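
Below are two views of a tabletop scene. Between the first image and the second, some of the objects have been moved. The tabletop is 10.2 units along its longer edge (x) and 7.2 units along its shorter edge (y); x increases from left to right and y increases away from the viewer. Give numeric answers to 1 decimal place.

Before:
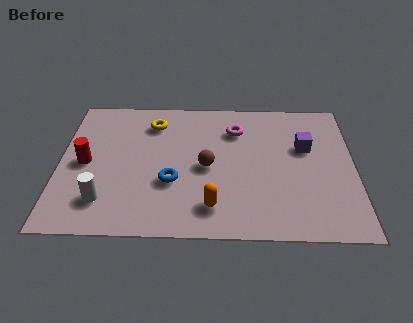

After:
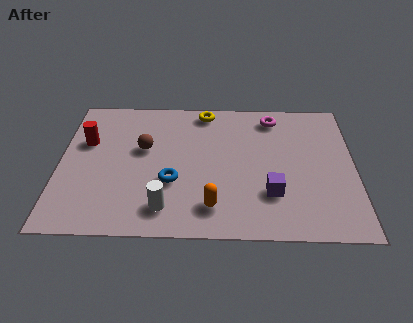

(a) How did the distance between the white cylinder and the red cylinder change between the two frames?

+2.3

The distance was about 2.0 in the first image and 4.3 in the second, so they moved 2.3 units further apart.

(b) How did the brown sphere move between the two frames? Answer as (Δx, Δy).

(-2.2, 0.9)

The brown sphere started near (5.1, 3.4) and ended near (2.9, 4.3).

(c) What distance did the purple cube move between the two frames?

2.7

The purple cube moved from about (8.5, 4.5) to (7.3, 2.1), a distance of √(1.2² + 2.4²) ≈ 2.7.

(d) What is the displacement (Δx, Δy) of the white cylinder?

(2.1, -0.3)

From the two frames, the white cylinder sits at roughly (1.6, 1.6) before and (3.7, 1.3) after.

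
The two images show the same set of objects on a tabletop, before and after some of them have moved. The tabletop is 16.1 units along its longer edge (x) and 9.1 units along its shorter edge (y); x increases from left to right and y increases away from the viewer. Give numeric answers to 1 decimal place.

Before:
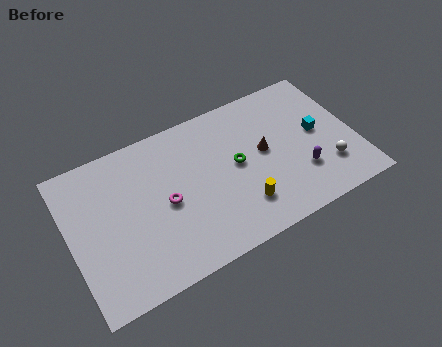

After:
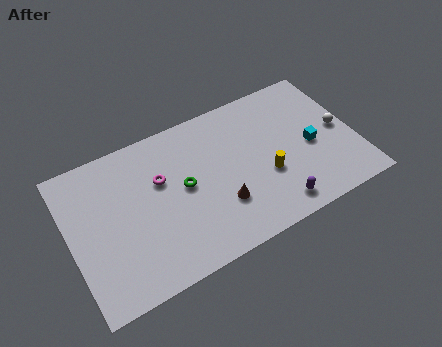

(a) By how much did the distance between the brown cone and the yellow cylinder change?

-0.4

The distance was about 3.2 in the first image and 2.8 in the second, so they moved 0.4 units closer together.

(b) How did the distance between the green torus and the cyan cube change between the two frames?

+2.5

The distance was about 4.7 in the first image and 7.2 in the second, so they moved 2.5 units further apart.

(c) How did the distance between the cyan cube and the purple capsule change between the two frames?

+1.3

Before: roughly 2.5 units apart; after: 3.8. That's 1.3 units further apart.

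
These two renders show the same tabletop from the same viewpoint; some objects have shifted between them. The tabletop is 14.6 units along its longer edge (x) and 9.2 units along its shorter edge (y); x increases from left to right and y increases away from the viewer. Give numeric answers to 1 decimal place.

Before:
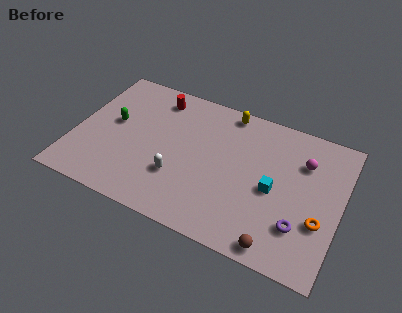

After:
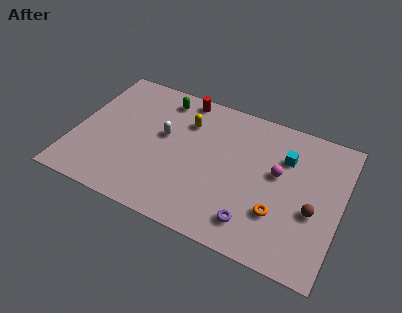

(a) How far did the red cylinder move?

1.5

The red cylinder moved from about (4.1, 7.7) to (5.5, 8.3), a distance of √(1.4² + 0.6²) ≈ 1.5.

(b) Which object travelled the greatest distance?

the green capsule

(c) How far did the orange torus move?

2.2

The orange torus moved from about (13.6, 3.2) to (11.4, 2.8), a distance of √(2.2² + 0.4²) ≈ 2.2.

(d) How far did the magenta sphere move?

1.8

From (12.4, 6.6) to (11.1, 5.3), the magenta sphere covered √(1.3² + 1.3²) ≈ 1.8 units.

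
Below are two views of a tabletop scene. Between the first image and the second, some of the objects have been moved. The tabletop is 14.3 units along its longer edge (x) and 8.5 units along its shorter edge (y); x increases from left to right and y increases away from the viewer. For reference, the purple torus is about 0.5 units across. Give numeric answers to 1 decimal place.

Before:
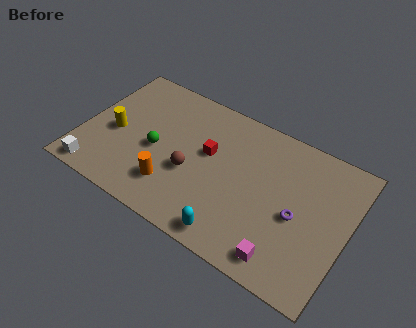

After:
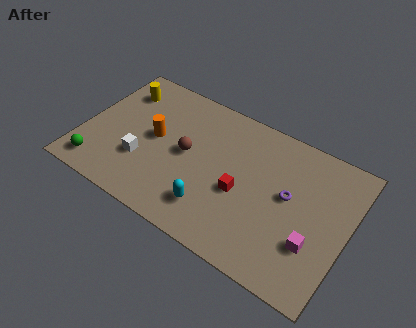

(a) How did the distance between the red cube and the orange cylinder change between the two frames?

+1.7

The distance was about 3.3 in the first image and 5.0 in the second, so they moved 1.7 units further apart.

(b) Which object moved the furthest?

the green sphere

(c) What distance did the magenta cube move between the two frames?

2.0

The magenta cube moved from about (11.4, 1.2) to (12.7, 2.7), a distance of √(1.3² + 1.5²) ≈ 2.0.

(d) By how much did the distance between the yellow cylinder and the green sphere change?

+3.0

The distance was about 2.3 in the first image and 5.3 in the second, so they moved 3.0 units further apart.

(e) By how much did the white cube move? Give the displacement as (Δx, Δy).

(2.2, 1.9)

From the two frames, the white cube sits at roughly (1.2, 0.9) before and (3.4, 2.8) after.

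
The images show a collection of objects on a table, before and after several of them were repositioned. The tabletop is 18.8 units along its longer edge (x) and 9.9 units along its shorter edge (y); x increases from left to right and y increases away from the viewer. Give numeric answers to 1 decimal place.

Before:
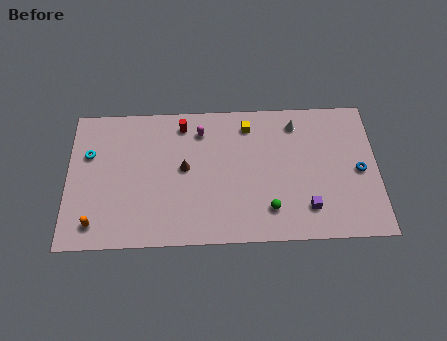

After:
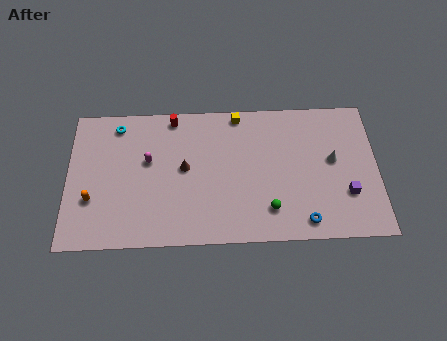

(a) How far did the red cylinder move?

0.8

The red cylinder moved from about (7.0, 8.4) to (6.4, 8.9), a distance of √(0.6² + 0.5²) ≈ 0.8.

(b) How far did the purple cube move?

2.6

The purple cube was near (14.5, 2.2) before and (16.9, 3.1) after, so it travelled √(2.4² + 0.9²) ≈ 2.6 units.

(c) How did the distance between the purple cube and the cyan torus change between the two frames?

+1.0

They were about 13.9 units apart before and 14.9 after — 1.0 units further apart.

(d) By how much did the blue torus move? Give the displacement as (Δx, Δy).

(-3.4, -3.4)

The blue torus was at about (17.7, 4.7) and moved to about (14.3, 1.3).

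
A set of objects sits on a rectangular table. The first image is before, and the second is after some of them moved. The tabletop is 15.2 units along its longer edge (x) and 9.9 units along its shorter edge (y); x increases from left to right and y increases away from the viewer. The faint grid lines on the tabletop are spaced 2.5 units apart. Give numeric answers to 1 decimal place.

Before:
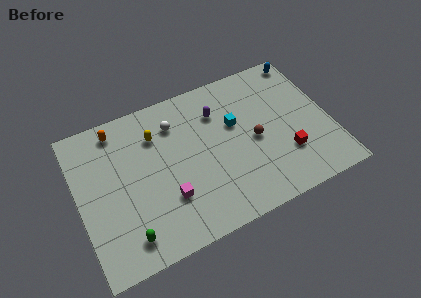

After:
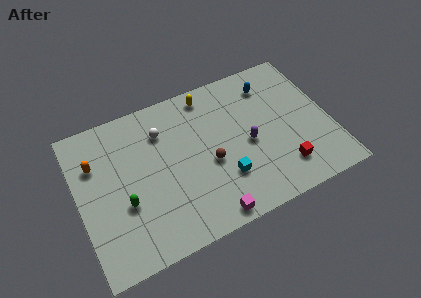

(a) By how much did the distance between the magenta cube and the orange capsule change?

+2.5

They were about 6.1 units apart before and 8.6 after — 2.5 units further apart.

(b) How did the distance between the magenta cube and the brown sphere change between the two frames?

-2.4

They were about 5.7 units apart before and 3.3 after — 2.4 units closer together.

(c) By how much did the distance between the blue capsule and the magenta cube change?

-2.5

The distance was about 10.9 in the first image and 8.4 in the second, so they moved 2.5 units closer together.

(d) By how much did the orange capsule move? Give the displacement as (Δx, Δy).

(-1.5, -1.7)

The orange capsule started near (2.7, 8.6) and ended near (1.2, 6.9).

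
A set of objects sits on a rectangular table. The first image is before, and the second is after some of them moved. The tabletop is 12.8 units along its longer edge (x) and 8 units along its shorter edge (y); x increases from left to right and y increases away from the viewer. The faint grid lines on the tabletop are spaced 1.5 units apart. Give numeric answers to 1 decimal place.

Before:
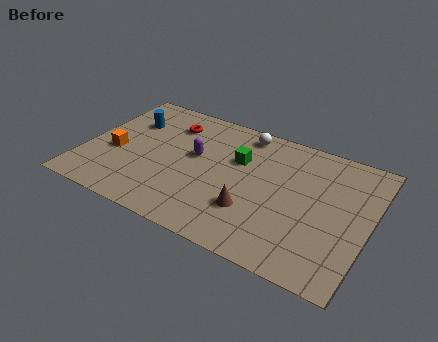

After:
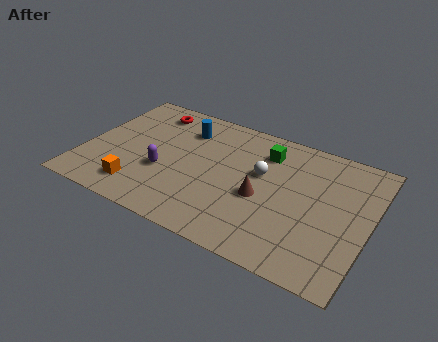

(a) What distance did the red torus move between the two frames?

1.1

The red torus moved from about (3.5, 6.2) to (2.5, 6.7), a distance of √(1.0² + 0.5²) ≈ 1.1.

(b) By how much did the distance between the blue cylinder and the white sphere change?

-1.4

They were about 5.3 units apart before and 3.9 after — 1.4 units closer together.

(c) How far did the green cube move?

1.5

The green cube was near (6.8, 5.2) before and (7.9, 6.2) after, so it travelled √(1.1² + 1.0²) ≈ 1.5 units.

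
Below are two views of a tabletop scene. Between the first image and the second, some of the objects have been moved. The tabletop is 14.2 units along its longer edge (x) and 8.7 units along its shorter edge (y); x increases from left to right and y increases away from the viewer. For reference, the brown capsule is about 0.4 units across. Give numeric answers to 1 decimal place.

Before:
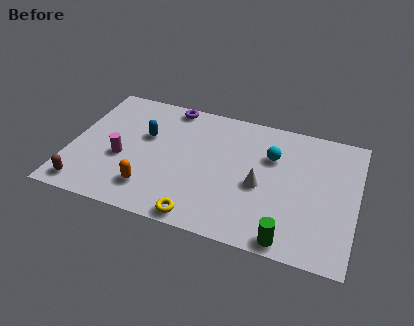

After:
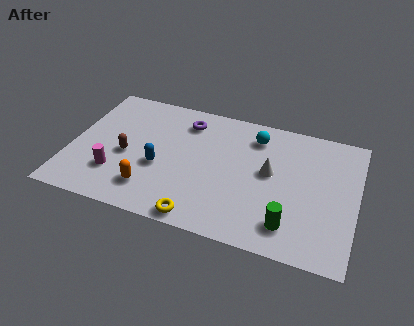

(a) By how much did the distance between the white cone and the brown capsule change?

-1.7

They were about 8.9 units apart before and 7.2 after — 1.7 units closer together.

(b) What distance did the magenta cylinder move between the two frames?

1.1

From (2.6, 3.5) to (2.4, 2.4), the magenta cylinder covered √(0.2² + 1.1²) ≈ 1.1 units.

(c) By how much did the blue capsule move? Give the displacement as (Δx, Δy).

(0.9, -1.9)

The blue capsule started near (3.6, 5.4) and ended near (4.5, 3.5).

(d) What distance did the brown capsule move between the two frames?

3.2

From (1.0, 1.1) to (2.8, 3.8), the brown capsule covered √(1.8² + 2.7²) ≈ 3.2 units.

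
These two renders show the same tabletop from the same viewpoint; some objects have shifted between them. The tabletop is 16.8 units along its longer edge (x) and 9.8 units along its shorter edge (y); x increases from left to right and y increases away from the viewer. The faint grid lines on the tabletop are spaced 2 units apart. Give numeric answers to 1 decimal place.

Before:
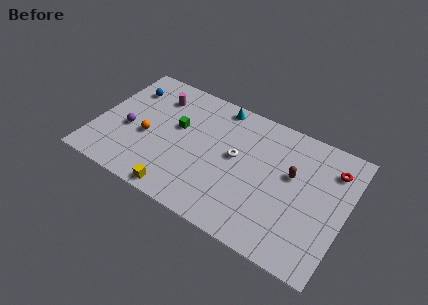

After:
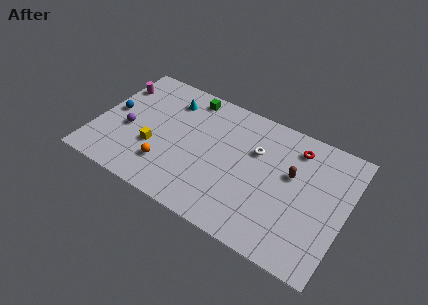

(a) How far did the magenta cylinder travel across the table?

2.8

The magenta cylinder moved from about (3.6, 7.6) to (0.8, 7.3), a distance of √(2.8² + 0.3²) ≈ 2.8.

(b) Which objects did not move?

the purple sphere and the brown capsule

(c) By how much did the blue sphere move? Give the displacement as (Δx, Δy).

(-0.6, -2.3)

The blue sphere started near (1.6, 7.4) and ended near (1.0, 5.1).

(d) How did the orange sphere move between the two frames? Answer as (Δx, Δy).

(1.6, -1.6)

The orange sphere was at about (3.5, 4.1) and moved to about (5.1, 2.5).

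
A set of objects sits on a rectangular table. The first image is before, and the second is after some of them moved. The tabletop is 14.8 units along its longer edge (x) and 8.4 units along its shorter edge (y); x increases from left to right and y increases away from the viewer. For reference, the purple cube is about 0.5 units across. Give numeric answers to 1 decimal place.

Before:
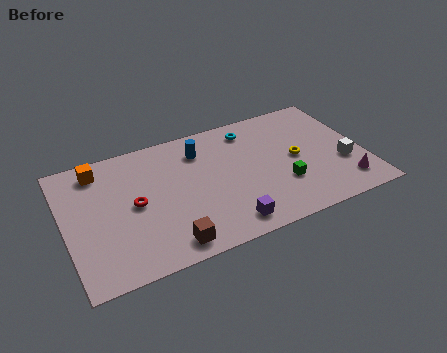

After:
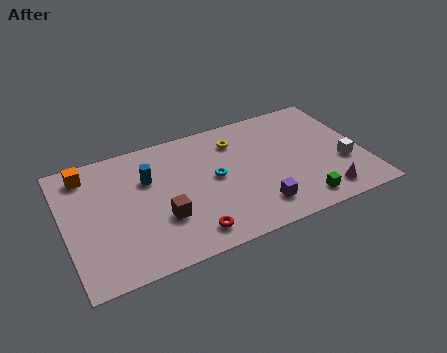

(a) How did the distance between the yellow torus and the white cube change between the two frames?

+3.6

Before: roughly 2.5 units apart; after: 6.1. That's 3.6 units further apart.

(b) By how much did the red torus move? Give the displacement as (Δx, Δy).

(2.4, -2.9)

The red torus started near (3.4, 4.2) and ended near (5.8, 1.3).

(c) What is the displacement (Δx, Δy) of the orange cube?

(-0.6, 0.0)

From the two frames, the orange cube sits at roughly (1.9, 7.1) before and (1.3, 7.1) after.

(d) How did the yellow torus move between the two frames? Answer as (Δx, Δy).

(-2.8, 2.3)

The yellow torus was at about (11.5, 4.2) and moved to about (8.7, 6.5).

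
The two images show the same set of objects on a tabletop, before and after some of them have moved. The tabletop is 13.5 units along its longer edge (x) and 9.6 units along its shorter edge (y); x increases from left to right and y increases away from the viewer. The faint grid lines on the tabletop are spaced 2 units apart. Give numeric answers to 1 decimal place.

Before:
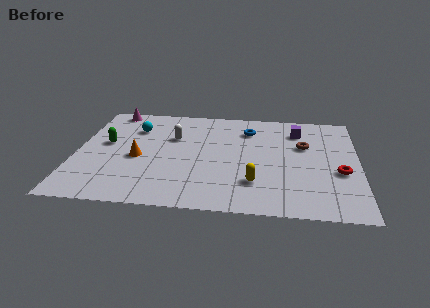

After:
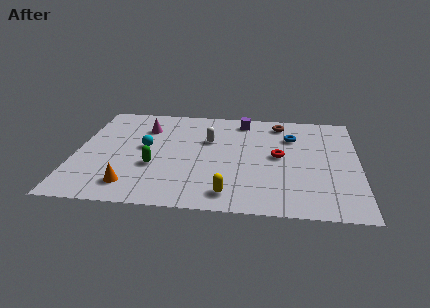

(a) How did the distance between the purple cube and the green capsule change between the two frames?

-3.1

Before: roughly 9.4 units apart; after: 6.3. That's 3.1 units closer together.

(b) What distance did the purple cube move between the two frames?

2.8

The purple cube was near (10.6, 7.5) before and (7.9, 8.3) after, so it travelled √(2.7² + 0.8²) ≈ 2.8 units.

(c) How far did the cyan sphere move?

1.9

From (2.7, 7.0) to (3.3, 5.2), the cyan sphere covered √(0.6² + 1.8²) ≈ 1.9 units.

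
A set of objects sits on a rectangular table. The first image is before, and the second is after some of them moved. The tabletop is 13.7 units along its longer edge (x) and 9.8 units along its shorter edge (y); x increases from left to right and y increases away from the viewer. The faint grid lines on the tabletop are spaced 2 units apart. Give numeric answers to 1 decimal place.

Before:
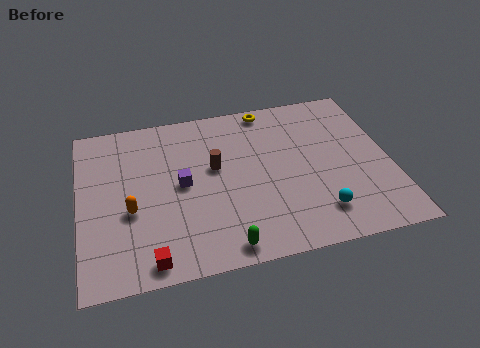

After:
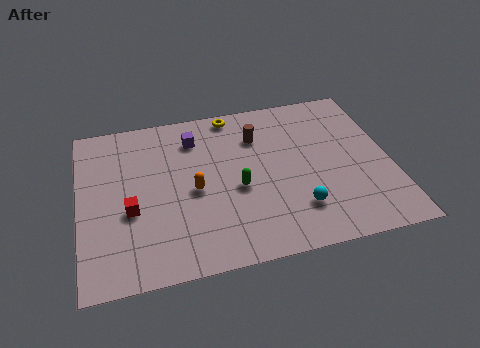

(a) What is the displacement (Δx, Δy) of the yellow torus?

(-1.6, 0.0)

From the two frames, the yellow torus sits at roughly (8.6, 8.9) before and (7.0, 8.9) after.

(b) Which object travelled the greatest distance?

the green capsule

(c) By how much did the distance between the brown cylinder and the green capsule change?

-1.5

The distance was about 4.7 in the first image and 3.2 in the second, so they moved 1.5 units closer together.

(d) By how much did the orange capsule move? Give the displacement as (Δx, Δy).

(2.8, 0.6)

From the two frames, the orange capsule sits at roughly (2.2, 3.9) before and (5.0, 4.5) after.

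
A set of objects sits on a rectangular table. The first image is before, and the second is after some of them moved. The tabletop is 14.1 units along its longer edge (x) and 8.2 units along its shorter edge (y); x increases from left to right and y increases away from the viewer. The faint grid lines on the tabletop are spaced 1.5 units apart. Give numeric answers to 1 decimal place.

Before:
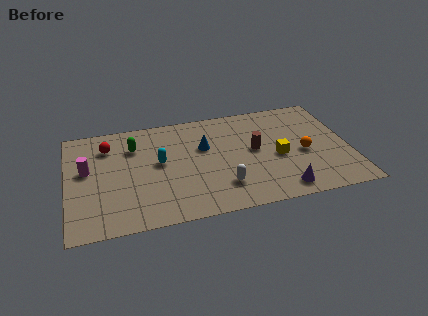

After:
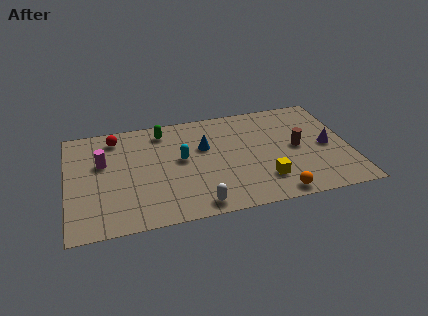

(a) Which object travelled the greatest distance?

the purple cone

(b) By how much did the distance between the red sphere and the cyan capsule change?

+0.9

Before: roughly 3.1 units apart; after: 4.0. That's 0.9 units further apart.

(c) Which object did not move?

the blue cone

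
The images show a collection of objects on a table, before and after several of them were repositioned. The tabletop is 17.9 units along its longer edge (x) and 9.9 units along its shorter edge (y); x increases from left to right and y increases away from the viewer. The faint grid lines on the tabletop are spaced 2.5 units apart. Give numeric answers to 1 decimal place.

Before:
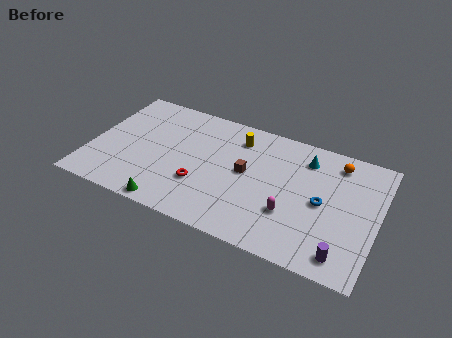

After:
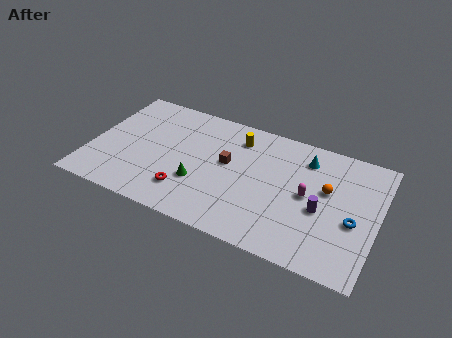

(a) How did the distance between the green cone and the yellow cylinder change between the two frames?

-2.9

The distance was about 7.9 in the first image and 5.0 in the second, so they moved 2.9 units closer together.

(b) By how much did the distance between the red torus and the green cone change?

-1.7

They were about 2.9 units apart before and 1.2 after — 1.7 units closer together.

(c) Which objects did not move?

the yellow cylinder and the cyan cone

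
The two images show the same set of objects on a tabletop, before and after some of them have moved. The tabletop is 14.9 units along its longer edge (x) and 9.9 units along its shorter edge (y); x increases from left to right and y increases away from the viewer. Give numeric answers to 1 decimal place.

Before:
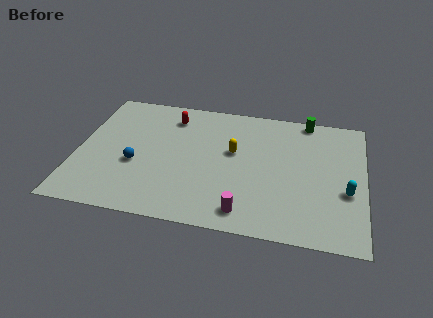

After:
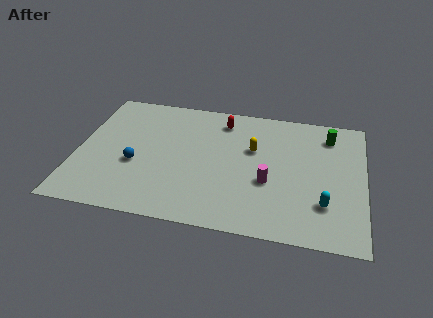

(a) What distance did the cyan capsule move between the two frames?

1.6

The cyan capsule moved from about (14.0, 3.8) to (12.9, 2.7), a distance of √(1.1² + 1.1²) ≈ 1.6.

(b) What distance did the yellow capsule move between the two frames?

1.1

The yellow capsule was near (8.1, 5.8) before and (9.1, 6.2) after, so it travelled √(1.0² + 0.4²) ≈ 1.1 units.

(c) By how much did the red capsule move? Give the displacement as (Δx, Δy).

(2.7, 0.2)

The red capsule started near (4.7, 8.0) and ended near (7.4, 8.2).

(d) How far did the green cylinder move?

1.6

The green cylinder was near (11.8, 9.1) before and (13.0, 8.0) after, so it travelled √(1.2² + 1.1²) ≈ 1.6 units.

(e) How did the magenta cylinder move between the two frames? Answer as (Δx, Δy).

(1.1, 2.4)

The magenta cylinder was at about (8.9, 1.4) and moved to about (10.0, 3.8).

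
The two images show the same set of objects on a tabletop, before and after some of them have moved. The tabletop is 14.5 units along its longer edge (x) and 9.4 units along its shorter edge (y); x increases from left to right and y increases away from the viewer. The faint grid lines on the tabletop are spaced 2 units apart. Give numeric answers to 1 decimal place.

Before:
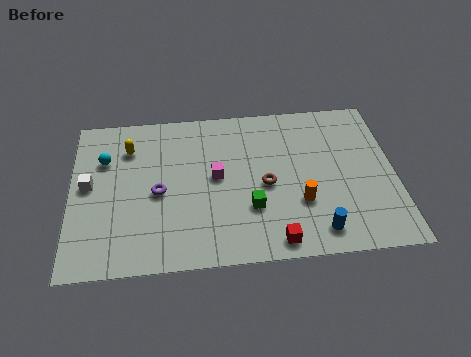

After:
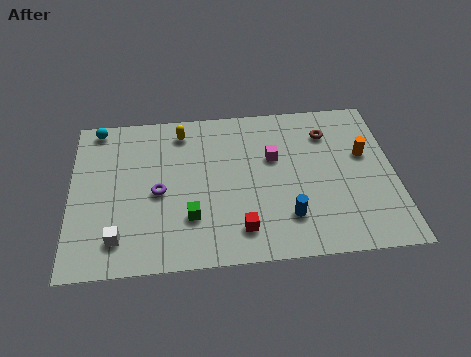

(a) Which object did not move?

the purple torus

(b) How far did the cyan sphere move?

2.0

From (1.5, 6.5) to (1.2, 8.5), the cyan sphere covered √(0.3² + 2.0²) ≈ 2.0 units.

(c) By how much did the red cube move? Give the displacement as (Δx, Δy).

(-1.5, 0.8)

From the two frames, the red cube sits at roughly (9.0, 1.0) before and (7.5, 1.8) after.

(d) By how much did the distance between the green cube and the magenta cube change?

+2.5

The distance was about 2.5 in the first image and 5.0 in the second, so they moved 2.5 units further apart.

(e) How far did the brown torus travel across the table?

4.1

The brown torus moved from about (8.7, 4.3) to (11.6, 7.2), a distance of √(2.9² + 2.9²) ≈ 4.1.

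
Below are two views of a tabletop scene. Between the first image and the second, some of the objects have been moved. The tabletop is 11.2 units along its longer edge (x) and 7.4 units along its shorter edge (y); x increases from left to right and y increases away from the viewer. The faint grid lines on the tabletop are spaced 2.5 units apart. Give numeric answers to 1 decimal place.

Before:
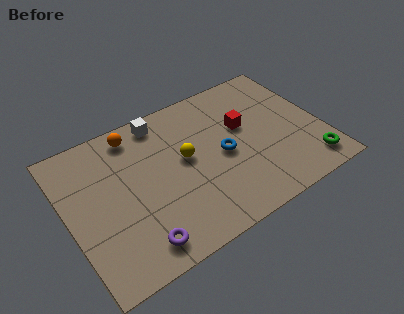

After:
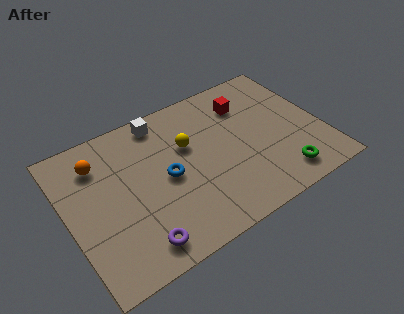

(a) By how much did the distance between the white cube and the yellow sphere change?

-0.5

They were about 2.5 units apart before and 2.0 after — 0.5 units closer together.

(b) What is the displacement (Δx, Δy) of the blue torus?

(-2.5, 0.1)

The blue torus started near (6.8, 3.5) and ended near (4.3, 3.6).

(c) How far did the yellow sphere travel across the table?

0.6

The yellow sphere was near (5.2, 4.1) before and (5.4, 4.7) after, so it travelled √(0.2² + 0.6²) ≈ 0.6 units.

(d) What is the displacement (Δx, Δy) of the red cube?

(0.3, 1.1)

From the two frames, the red cube sits at roughly (7.9, 4.5) before and (8.2, 5.6) after.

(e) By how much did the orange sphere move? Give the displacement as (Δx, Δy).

(-1.7, -0.7)

The orange sphere was at about (3.3, 6.4) and moved to about (1.6, 5.7).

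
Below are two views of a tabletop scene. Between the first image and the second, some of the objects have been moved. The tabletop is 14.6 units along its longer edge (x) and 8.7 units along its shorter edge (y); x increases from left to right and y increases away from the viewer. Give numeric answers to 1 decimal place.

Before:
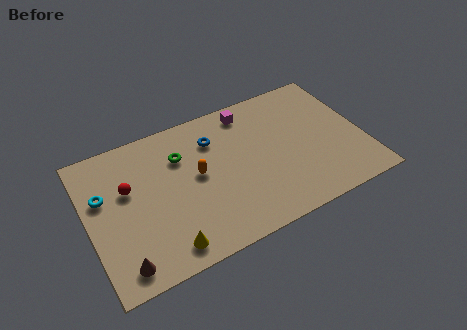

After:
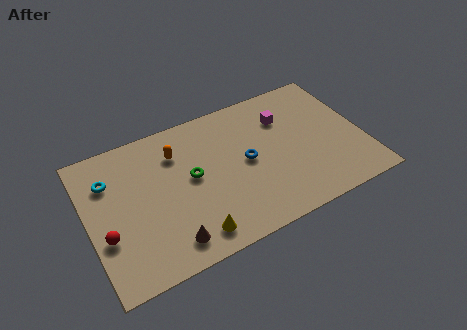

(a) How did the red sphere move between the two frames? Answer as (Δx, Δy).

(-1.4, -2.3)

From the two frames, the red sphere sits at roughly (2.2, 5.4) before and (0.8, 3.1) after.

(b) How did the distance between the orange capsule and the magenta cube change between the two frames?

+1.6

The distance was about 4.2 in the first image and 5.8 in the second, so they moved 1.6 units further apart.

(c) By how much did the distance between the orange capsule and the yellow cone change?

+1.1

They were about 4.1 units apart before and 5.2 after — 1.1 units further apart.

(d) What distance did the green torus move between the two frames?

1.6

The green torus moved from about (5.1, 6.2) to (5.5, 4.7), a distance of √(0.4² + 1.5²) ≈ 1.6.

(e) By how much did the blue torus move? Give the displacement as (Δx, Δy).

(1.5, -2.1)

The blue torus started near (6.9, 6.5) and ended near (8.4, 4.4).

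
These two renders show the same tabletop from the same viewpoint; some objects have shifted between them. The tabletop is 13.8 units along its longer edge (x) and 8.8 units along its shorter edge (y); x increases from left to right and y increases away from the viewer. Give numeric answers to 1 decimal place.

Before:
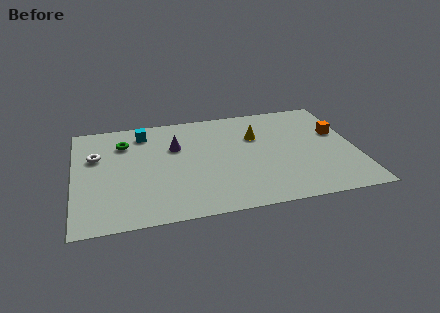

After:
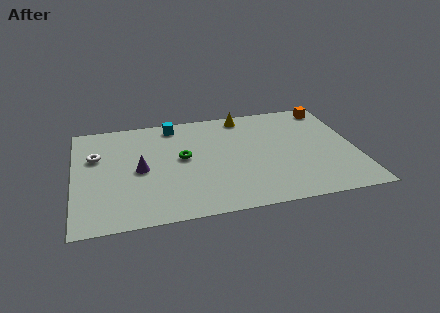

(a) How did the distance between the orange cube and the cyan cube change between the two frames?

-1.9

Before: roughly 9.7 units apart; after: 7.8. That's 1.9 units closer together.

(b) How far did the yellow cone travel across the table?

2.0

The yellow cone was near (9.0, 5.9) before and (8.5, 7.8) after, so it travelled √(0.5² + 1.9²) ≈ 2.0 units.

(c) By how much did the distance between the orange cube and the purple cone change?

+2.2

They were about 8.0 units apart before and 10.2 after — 2.2 units further apart.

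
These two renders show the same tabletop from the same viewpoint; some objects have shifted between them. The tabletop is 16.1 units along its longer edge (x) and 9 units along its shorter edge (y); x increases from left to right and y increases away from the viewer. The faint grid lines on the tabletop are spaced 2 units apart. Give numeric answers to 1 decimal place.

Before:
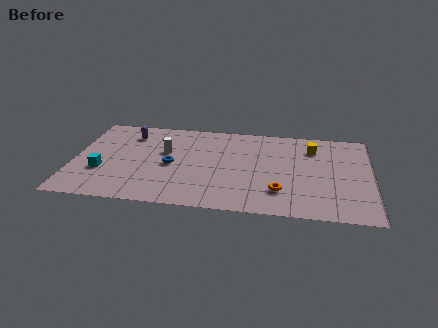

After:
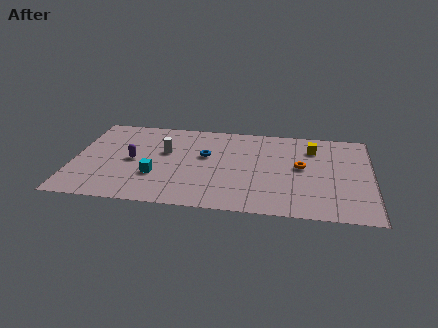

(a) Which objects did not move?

the yellow cube and the white cylinder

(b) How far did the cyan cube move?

2.9

The cyan cube moved from about (1.6, 3.1) to (4.5, 3.0), a distance of √(2.9² + 0.1²) ≈ 2.9.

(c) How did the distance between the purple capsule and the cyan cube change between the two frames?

-2.3

Before: roughly 4.2 units apart; after: 1.9. That's 2.3 units closer together.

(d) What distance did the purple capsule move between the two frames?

2.7

From (2.9, 7.1) to (3.2, 4.4), the purple capsule covered √(0.3² + 2.7²) ≈ 2.7 units.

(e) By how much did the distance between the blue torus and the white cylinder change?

+0.8

They were about 1.4 units apart before and 2.2 after — 0.8 units further apart.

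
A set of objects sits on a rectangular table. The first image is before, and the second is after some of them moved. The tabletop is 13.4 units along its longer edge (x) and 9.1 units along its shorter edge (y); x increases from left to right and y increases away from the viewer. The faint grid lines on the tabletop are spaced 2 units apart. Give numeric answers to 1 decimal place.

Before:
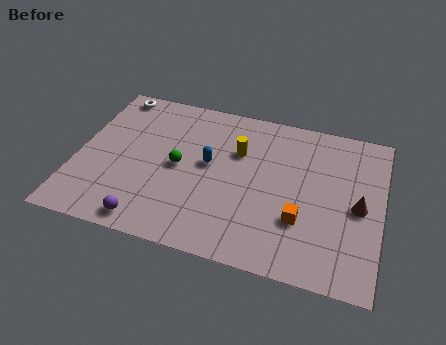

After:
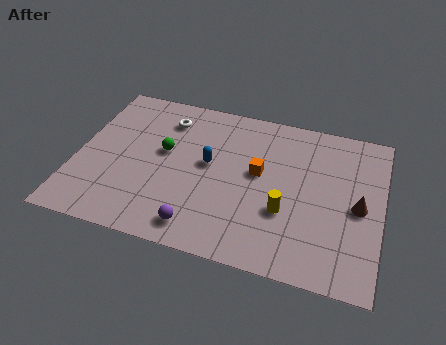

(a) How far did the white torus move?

2.7

The white torus was near (1.2, 8.2) before and (3.7, 7.2) after, so it travelled √(2.5² + 1.0²) ≈ 2.7 units.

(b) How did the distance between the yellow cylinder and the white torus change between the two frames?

+0.7

They were about 6.2 units apart before and 6.9 after — 0.7 units further apart.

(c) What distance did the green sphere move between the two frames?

1.0

The green sphere was near (4.5, 4.5) before and (3.8, 5.2) after, so it travelled √(0.7² + 0.7²) ≈ 1.0 units.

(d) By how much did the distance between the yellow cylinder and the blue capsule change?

+2.3

They were about 1.6 units apart before and 3.9 after — 2.3 units further apart.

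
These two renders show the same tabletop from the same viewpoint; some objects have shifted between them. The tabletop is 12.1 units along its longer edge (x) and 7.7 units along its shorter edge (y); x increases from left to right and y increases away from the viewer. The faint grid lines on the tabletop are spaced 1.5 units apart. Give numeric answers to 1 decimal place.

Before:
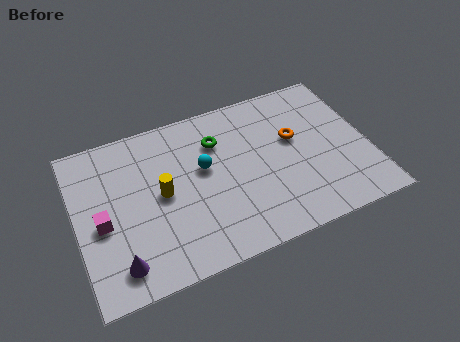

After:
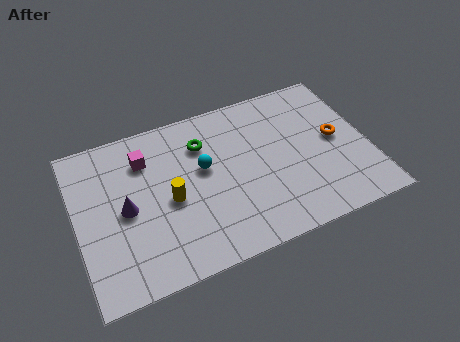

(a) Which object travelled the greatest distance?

the magenta cube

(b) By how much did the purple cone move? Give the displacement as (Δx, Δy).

(0.5, 2.4)

From the two frames, the purple cone sits at roughly (1.5, 1.3) before and (2.0, 3.7) after.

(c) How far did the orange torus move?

1.8

The orange torus was near (9.1, 4.6) before and (10.8, 4.0) after, so it travelled √(1.7² + 0.6²) ≈ 1.8 units.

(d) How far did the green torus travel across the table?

0.6

The green torus moved from about (6.0, 5.6) to (5.4, 5.7), a distance of √(0.6² + 0.1²) ≈ 0.6.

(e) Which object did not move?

the cyan sphere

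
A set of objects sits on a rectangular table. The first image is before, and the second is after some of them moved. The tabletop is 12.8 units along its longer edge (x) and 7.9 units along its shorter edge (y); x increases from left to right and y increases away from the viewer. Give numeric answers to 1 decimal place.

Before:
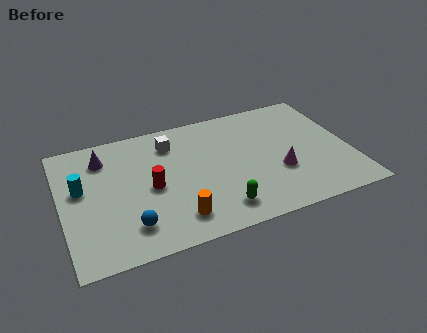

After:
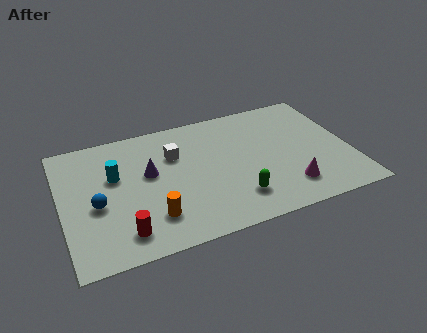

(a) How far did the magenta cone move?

1.1

The magenta cone was near (9.5, 2.8) before and (9.8, 1.7) after, so it travelled √(0.3² + 1.1²) ≈ 1.1 units.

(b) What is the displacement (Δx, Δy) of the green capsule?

(0.8, 0.4)

The green capsule started near (6.7, 1.4) and ended near (7.5, 1.8).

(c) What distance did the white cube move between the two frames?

0.8

The white cube moved from about (5.0, 6.2) to (5.1, 5.4), a distance of √(0.1² + 0.8²) ≈ 0.8.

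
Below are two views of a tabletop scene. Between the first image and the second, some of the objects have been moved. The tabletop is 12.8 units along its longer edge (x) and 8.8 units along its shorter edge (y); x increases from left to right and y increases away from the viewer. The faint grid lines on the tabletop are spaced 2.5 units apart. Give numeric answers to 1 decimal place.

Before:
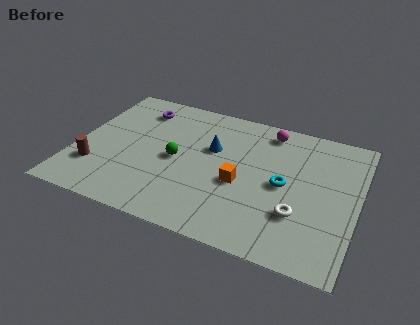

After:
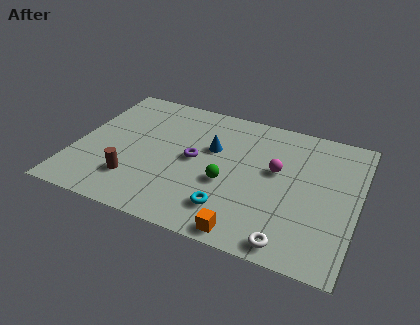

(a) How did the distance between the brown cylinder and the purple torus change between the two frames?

-1.5

Before: roughly 4.9 units apart; after: 3.4. That's 1.5 units closer together.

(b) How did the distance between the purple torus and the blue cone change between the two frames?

-2.7

The distance was about 3.9 in the first image and 1.2 in the second, so they moved 2.7 units closer together.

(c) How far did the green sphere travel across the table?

2.5

The green sphere was near (4.6, 4.2) before and (7.0, 3.5) after, so it travelled √(2.4² + 0.7²) ≈ 2.5 units.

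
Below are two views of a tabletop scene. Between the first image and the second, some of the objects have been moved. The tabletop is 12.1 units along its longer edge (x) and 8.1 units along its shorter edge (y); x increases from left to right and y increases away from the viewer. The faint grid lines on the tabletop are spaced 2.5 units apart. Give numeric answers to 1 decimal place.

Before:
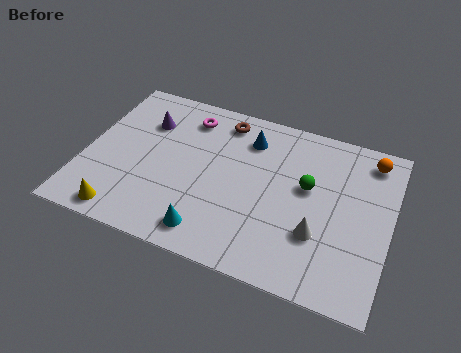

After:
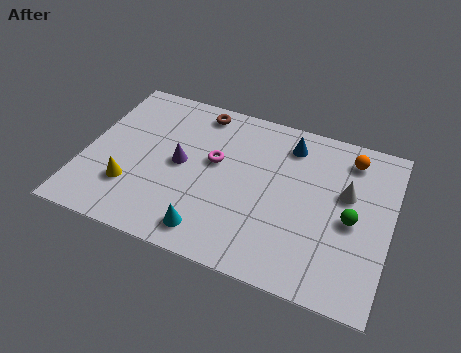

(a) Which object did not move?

the cyan cone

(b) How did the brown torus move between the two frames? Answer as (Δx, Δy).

(-1.0, 0.2)

From the two frames, the brown torus sits at roughly (5.2, 6.9) before and (4.2, 7.1) after.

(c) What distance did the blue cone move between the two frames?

1.6

From (6.3, 6.3) to (7.9, 6.6), the blue cone covered √(1.6² + 0.3²) ≈ 1.6 units.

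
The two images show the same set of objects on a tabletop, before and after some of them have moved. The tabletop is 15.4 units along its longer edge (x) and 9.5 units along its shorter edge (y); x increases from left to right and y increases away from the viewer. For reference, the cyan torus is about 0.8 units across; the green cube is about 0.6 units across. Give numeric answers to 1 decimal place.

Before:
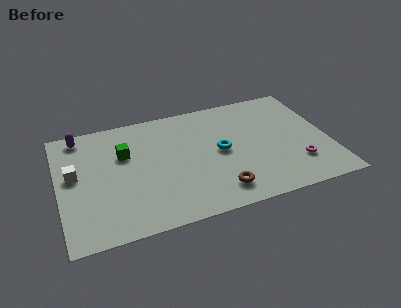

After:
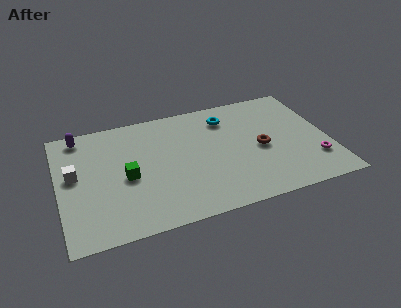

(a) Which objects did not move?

the white cube and the purple capsule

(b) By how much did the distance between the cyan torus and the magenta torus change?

+2.0

They were about 4.8 units apart before and 6.8 after — 2.0 units further apart.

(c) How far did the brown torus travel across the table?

3.8

The brown torus moved from about (8.8, 1.7) to (11.5, 4.4), a distance of √(2.7² + 2.7²) ≈ 3.8.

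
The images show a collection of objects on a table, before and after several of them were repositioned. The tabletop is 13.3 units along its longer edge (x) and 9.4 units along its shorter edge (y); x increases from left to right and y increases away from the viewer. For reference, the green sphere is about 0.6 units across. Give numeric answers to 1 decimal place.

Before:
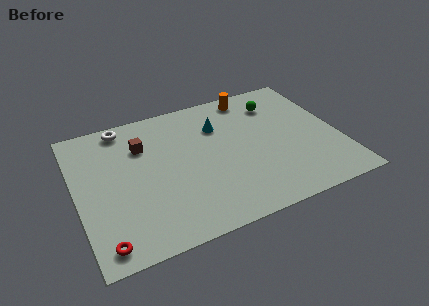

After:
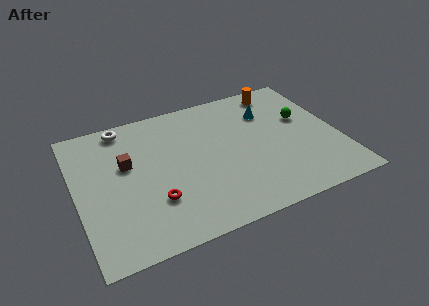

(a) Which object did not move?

the white torus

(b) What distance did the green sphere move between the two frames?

2.0

The green sphere moved from about (10.5, 7.3) to (11.7, 5.7), a distance of √(1.2² + 1.6²) ≈ 2.0.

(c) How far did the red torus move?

3.2

The red torus moved from about (1.0, 1.1) to (3.7, 2.8), a distance of √(2.7² + 1.7²) ≈ 3.2.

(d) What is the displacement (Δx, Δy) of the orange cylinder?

(1.5, -0.1)

The orange cylinder started near (9.3, 8.3) and ended near (10.8, 8.2).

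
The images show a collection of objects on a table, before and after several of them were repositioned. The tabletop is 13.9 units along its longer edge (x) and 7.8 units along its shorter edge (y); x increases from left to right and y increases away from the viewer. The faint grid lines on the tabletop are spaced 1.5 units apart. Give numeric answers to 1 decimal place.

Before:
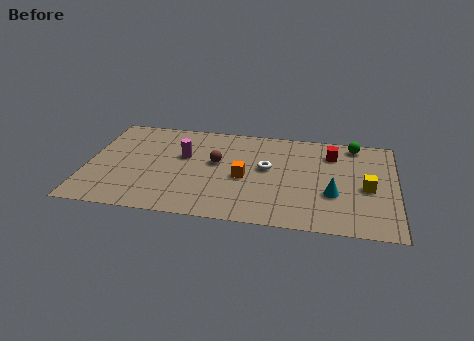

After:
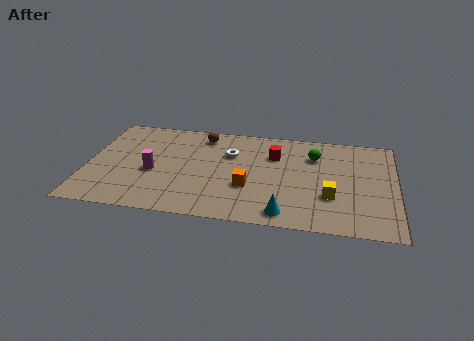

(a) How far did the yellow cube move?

1.8

The yellow cube was near (12.6, 3.5) before and (11.0, 2.6) after, so it travelled √(1.6² + 0.9²) ≈ 1.8 units.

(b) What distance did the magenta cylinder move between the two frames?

2.0

From (4.3, 4.8) to (3.0, 3.3), the magenta cylinder covered √(1.3² + 1.5²) ≈ 2.0 units.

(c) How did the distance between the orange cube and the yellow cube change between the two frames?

-1.8

Before: roughly 5.5 units apart; after: 3.7. That's 1.8 units closer together.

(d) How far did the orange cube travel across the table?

0.7

The orange cube moved from about (7.1, 3.5) to (7.3, 2.8), a distance of √(0.2² + 0.7²) ≈ 0.7.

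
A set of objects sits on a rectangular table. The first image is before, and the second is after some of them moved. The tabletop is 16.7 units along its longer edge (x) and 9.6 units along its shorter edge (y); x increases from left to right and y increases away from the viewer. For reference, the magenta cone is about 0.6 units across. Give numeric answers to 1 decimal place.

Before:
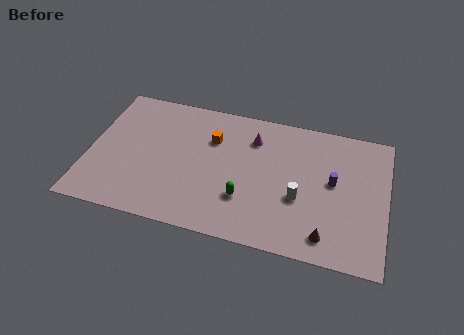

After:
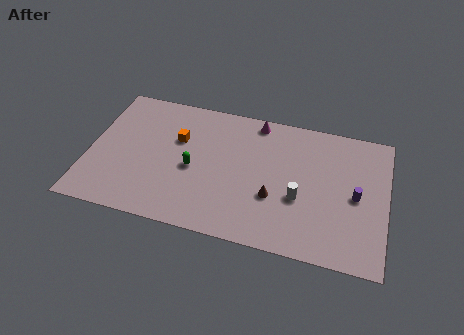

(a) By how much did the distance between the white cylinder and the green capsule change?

+2.9

They were about 3.1 units apart before and 6.0 after — 2.9 units further apart.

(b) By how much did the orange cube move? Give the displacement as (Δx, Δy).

(-1.9, -0.5)

From the two frames, the orange cube sits at roughly (6.8, 6.7) before and (4.9, 6.2) after.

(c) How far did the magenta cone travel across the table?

1.3

The magenta cone was near (9.1, 7.3) before and (9.2, 8.6) after, so it travelled √(0.1² + 1.3²) ≈ 1.3 units.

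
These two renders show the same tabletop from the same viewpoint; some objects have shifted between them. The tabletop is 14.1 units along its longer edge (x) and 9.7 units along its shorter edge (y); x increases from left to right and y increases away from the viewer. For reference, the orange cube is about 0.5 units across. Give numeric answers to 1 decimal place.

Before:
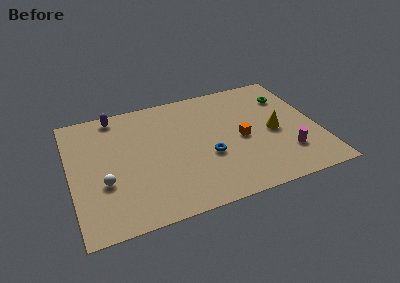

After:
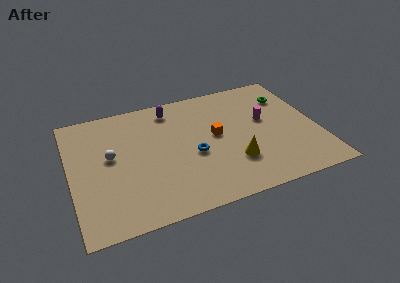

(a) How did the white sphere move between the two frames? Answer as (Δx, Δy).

(0.5, 1.9)

From the two frames, the white sphere sits at roughly (1.8, 3.5) before and (2.3, 5.4) after.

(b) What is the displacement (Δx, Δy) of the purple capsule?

(3.2, -0.5)

The purple capsule was at about (2.8, 8.7) and moved to about (6.0, 8.2).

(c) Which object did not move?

the green torus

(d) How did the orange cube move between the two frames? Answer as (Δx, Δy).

(-1.4, 0.7)

The orange cube started near (9.7, 4.5) and ended near (8.3, 5.2).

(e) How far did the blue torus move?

0.9

The blue torus was near (7.7, 3.7) before and (6.9, 4.1) after, so it travelled √(0.8² + 0.4²) ≈ 0.9 units.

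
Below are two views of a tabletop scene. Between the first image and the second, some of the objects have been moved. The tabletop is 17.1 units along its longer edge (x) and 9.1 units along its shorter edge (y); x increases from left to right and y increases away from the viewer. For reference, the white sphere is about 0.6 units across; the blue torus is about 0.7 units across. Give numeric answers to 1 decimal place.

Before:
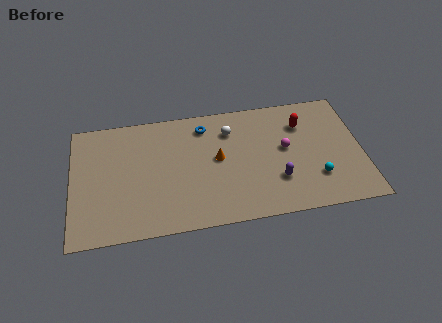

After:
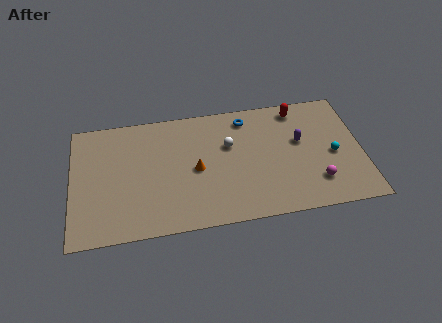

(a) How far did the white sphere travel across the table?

1.1

From (9.4, 6.9) to (9.3, 5.8), the white sphere covered √(0.1² + 1.1²) ≈ 1.1 units.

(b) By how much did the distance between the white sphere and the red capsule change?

+0.4

They were about 4.3 units apart before and 4.7 after — 0.4 units further apart.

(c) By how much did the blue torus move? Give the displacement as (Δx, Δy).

(2.5, 0.2)

The blue torus was at about (7.9, 7.5) and moved to about (10.4, 7.7).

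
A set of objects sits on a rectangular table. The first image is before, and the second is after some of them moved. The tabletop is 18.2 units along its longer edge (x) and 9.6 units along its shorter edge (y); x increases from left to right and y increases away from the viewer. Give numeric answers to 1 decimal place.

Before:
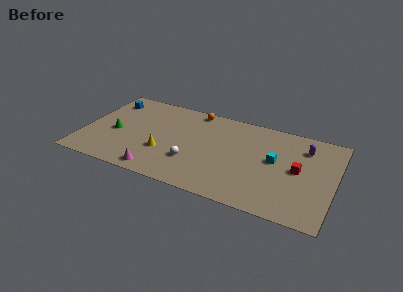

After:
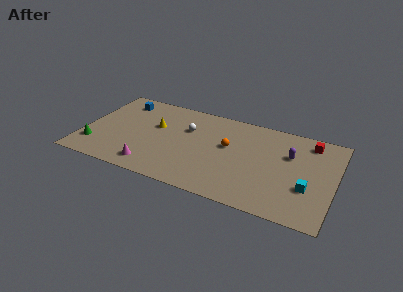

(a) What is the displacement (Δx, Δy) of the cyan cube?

(2.5, -2.0)

The cyan cube started near (13.9, 5.3) and ended near (16.4, 3.3).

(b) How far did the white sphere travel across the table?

3.5

The white sphere moved from about (8.1, 3.0) to (7.4, 6.4), a distance of √(0.7² + 3.4²) ≈ 3.5.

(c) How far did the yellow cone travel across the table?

2.8

The yellow cone was near (6.0, 3.3) before and (5.1, 5.9) after, so it travelled √(0.9² + 2.6²) ≈ 2.8 units.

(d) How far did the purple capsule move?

1.5

The purple capsule was near (15.9, 7.4) before and (14.9, 6.3) after, so it travelled √(1.0² + 1.1²) ≈ 1.5 units.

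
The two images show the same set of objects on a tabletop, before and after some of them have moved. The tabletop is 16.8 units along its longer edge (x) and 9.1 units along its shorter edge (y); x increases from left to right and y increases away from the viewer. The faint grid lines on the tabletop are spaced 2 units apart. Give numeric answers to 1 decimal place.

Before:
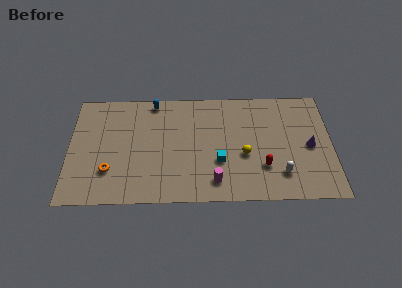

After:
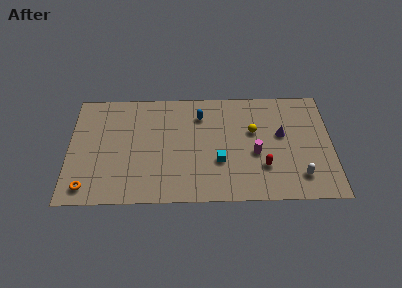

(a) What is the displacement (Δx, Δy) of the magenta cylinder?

(2.6, 2.2)

From the two frames, the magenta cylinder sits at roughly (9.3, 1.6) before and (11.9, 3.8) after.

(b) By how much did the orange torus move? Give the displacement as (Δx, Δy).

(-1.4, -1.3)

From the two frames, the orange torus sits at roughly (2.6, 2.6) before and (1.2, 1.3) after.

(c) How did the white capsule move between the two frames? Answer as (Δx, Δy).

(1.2, -0.2)

The white capsule started near (13.5, 2.1) and ended near (14.7, 1.9).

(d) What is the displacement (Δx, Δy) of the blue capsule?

(3.0, -1.2)

The blue capsule started near (5.4, 8.2) and ended near (8.4, 7.0).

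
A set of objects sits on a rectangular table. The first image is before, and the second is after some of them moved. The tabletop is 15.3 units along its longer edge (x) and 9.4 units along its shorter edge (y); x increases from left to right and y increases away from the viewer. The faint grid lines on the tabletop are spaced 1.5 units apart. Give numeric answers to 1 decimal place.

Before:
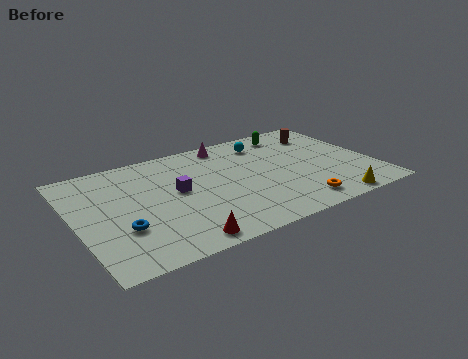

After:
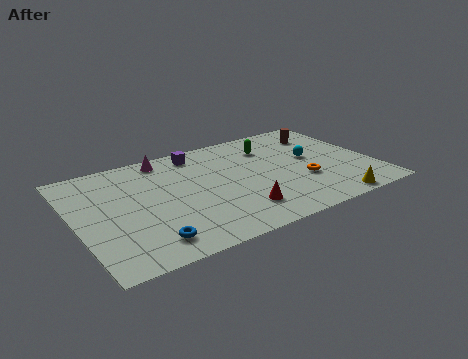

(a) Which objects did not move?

the brown cylinder and the yellow cone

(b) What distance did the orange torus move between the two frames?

2.0

The orange torus was near (10.8, 1.4) before and (11.5, 3.3) after, so it travelled √(0.7² + 1.9²) ≈ 2.0 units.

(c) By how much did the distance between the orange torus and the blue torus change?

-0.4

They were about 8.9 units apart before and 8.5 after — 0.4 units closer together.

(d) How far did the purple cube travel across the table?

3.4

The purple cube moved from about (5.2, 5.1) to (6.7, 8.1), a distance of √(1.5² + 3.0²) ≈ 3.4.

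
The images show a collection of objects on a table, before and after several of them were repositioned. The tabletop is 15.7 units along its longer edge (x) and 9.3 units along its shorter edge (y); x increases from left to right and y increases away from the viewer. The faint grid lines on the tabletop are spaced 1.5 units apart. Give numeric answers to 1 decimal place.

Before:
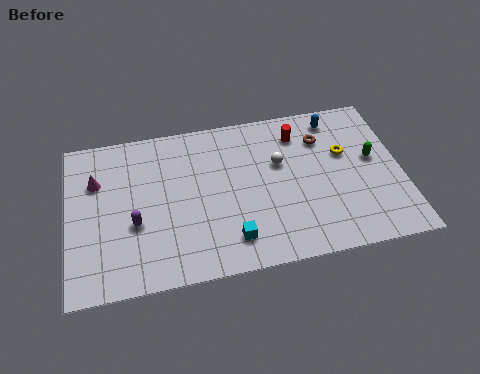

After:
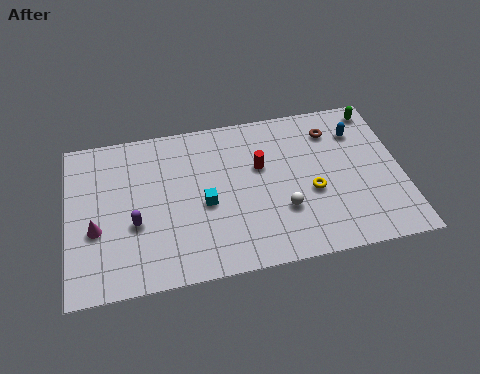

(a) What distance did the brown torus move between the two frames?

0.6

The brown torus was near (12.1, 6.9) before and (12.6, 7.3) after, so it travelled √(0.5² + 0.4²) ≈ 0.6 units.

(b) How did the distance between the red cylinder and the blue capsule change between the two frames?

+3.0

Before: roughly 1.9 units apart; after: 4.9. That's 3.0 units further apart.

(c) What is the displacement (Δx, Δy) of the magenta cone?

(-0.1, -2.8)

The magenta cone was at about (1.4, 6.4) and moved to about (1.3, 3.6).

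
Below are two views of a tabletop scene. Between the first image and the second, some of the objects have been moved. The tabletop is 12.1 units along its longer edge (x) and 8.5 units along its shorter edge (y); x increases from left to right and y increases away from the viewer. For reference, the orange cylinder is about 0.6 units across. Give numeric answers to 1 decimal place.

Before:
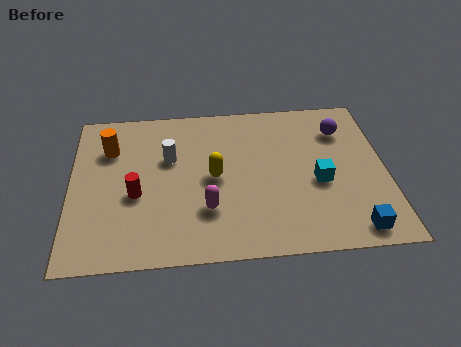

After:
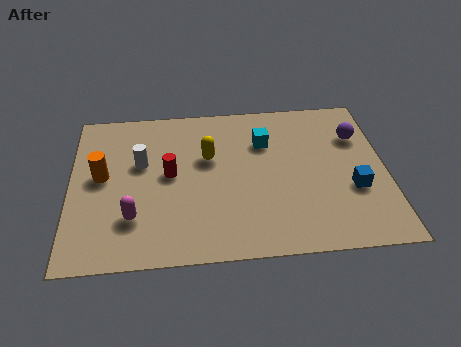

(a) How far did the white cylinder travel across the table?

1.1

From (3.8, 5.4) to (2.7, 5.2), the white cylinder covered √(1.1² + 0.2²) ≈ 1.1 units.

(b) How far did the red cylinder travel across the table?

1.6

From (2.5, 3.5) to (3.8, 4.5), the red cylinder covered √(1.3² + 1.0²) ≈ 1.6 units.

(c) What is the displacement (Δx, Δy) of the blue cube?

(0.1, 2.1)

The blue cube started near (10.7, 1.0) and ended near (10.8, 3.1).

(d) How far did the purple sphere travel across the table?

0.7

The purple sphere moved from about (10.5, 6.4) to (11.1, 6.0), a distance of √(0.6² + 0.4²) ≈ 0.7.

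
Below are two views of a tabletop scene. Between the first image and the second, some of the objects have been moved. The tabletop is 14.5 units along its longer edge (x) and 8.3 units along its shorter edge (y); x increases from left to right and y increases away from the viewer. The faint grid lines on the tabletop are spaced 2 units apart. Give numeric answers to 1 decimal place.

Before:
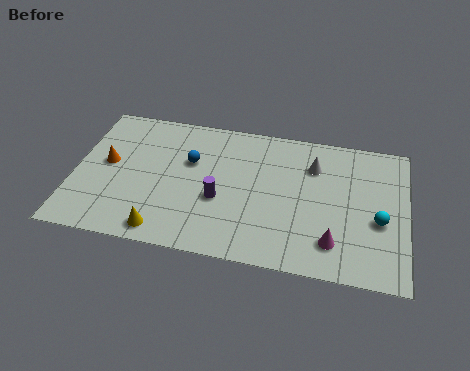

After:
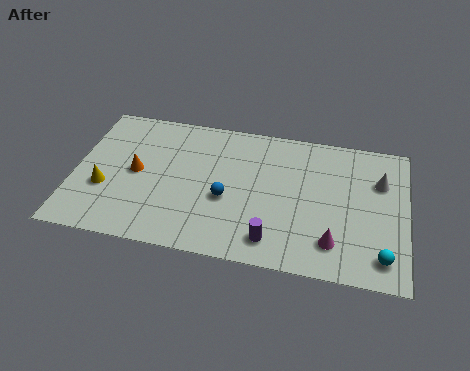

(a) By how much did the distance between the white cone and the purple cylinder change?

+1.3

They were about 4.9 units apart before and 6.2 after — 1.3 units further apart.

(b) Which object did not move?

the magenta cone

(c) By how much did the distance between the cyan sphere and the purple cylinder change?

-2.2

They were about 6.9 units apart before and 4.7 after — 2.2 units closer together.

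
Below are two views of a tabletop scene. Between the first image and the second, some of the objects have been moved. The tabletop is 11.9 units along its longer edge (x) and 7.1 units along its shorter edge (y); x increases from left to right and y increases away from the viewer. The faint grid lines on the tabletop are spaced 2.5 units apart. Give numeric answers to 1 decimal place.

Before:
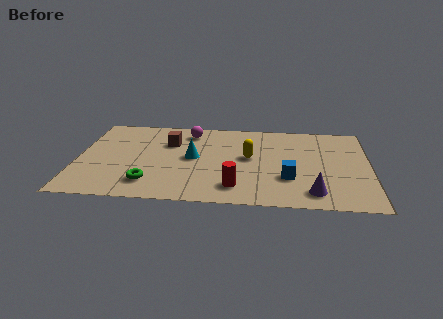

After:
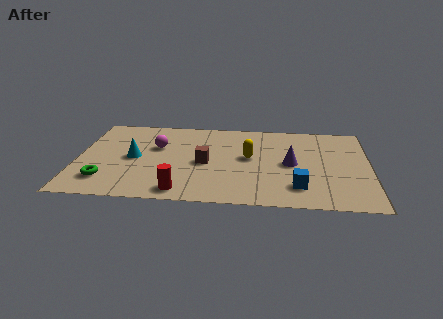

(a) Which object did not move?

the yellow capsule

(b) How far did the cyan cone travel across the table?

2.4

The cyan cone moved from about (4.7, 3.7) to (2.3, 3.5), a distance of √(2.4² + 0.2²) ≈ 2.4.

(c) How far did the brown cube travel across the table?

2.2

The brown cube moved from about (3.7, 4.9) to (5.2, 3.3), a distance of √(1.5² + 1.6²) ≈ 2.2.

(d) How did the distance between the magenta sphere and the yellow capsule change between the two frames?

+0.6

They were about 3.2 units apart before and 3.8 after — 0.6 units further apart.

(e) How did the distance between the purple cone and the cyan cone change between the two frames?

+0.9

They were about 5.5 units apart before and 6.4 after — 0.9 units further apart.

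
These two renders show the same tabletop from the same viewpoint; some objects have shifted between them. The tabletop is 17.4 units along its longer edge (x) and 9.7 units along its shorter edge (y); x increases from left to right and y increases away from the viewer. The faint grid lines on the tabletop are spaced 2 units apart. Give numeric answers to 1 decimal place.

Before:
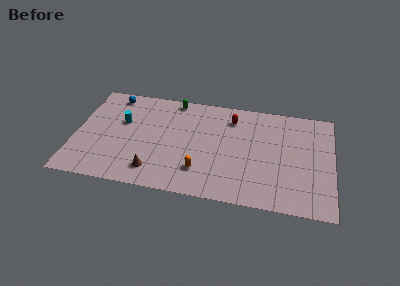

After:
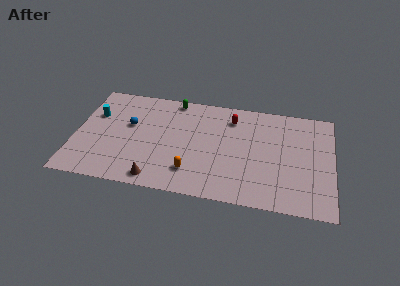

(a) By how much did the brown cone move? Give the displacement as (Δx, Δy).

(0.2, -0.7)

From the two frames, the brown cone sits at roughly (5.5, 1.8) before and (5.7, 1.1) after.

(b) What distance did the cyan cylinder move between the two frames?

1.9

The cyan cylinder was near (3.1, 6.0) before and (1.2, 6.4) after, so it travelled √(1.9² + 0.4²) ≈ 1.9 units.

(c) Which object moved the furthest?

the blue sphere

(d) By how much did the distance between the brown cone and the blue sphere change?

-2.3

Before: roughly 7.4 units apart; after: 5.1. That's 2.3 units closer together.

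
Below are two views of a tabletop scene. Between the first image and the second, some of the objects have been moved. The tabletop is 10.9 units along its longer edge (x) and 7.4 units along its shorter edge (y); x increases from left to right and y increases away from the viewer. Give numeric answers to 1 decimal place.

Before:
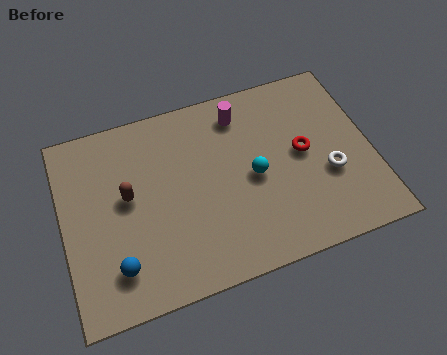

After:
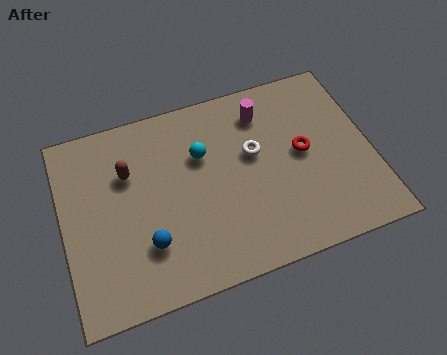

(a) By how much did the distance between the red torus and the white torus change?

+0.4

Before: roughly 1.4 units apart; after: 1.8. That's 0.4 units further apart.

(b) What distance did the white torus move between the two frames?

3.0

The white torus was near (9.3, 2.8) before and (6.8, 4.4) after, so it travelled √(2.5² + 1.6²) ≈ 3.0 units.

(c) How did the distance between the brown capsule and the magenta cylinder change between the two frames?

+0.3

Before: roughly 4.7 units apart; after: 5.0. That's 0.3 units further apart.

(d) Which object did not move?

the red torus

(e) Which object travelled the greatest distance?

the white torus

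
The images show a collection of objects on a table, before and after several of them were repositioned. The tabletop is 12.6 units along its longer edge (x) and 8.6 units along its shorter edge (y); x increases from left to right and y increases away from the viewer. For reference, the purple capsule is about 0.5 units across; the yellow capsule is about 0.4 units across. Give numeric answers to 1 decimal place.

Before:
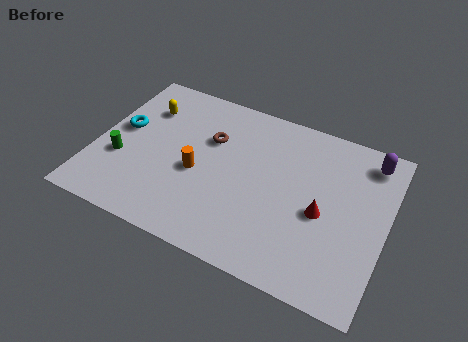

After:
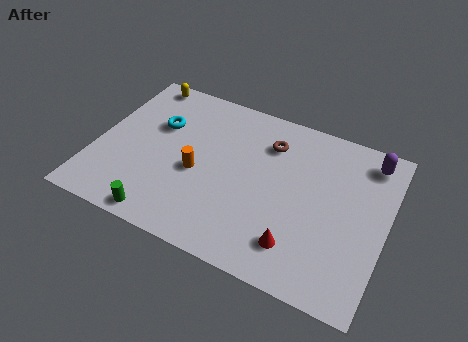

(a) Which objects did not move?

the orange cylinder and the purple capsule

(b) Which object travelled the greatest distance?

the green cylinder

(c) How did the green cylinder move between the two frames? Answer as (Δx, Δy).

(2.2, -2.3)

From the two frames, the green cylinder sits at roughly (1.2, 3.1) before and (3.4, 0.8) after.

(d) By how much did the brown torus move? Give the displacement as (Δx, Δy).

(2.5, 0.8)

From the two frames, the brown torus sits at roughly (4.8, 5.7) before and (7.3, 6.5) after.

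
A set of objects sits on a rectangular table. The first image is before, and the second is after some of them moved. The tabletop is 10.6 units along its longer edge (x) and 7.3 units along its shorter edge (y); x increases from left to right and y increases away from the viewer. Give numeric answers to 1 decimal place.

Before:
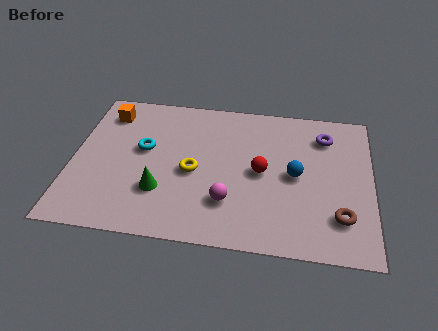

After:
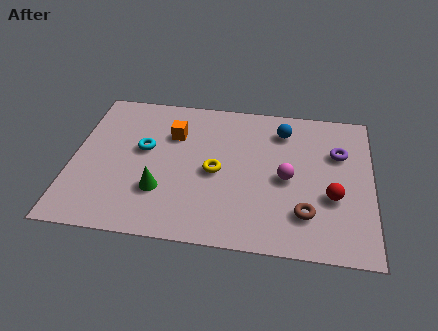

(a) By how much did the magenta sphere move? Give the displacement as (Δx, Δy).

(2.0, 1.4)

From the two frames, the magenta sphere sits at roughly (5.6, 2.0) before and (7.6, 3.4) after.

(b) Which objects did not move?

the cyan torus and the green cone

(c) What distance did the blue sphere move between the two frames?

2.3

The blue sphere moved from about (7.9, 3.6) to (7.4, 5.8), a distance of √(0.5² + 2.2²) ≈ 2.3.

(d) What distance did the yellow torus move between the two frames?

0.8

The yellow torus was near (4.3, 3.3) before and (5.1, 3.4) after, so it travelled √(0.8² + 0.1²) ≈ 0.8 units.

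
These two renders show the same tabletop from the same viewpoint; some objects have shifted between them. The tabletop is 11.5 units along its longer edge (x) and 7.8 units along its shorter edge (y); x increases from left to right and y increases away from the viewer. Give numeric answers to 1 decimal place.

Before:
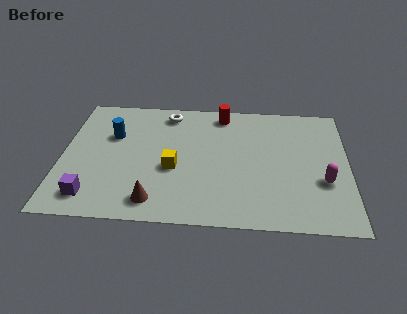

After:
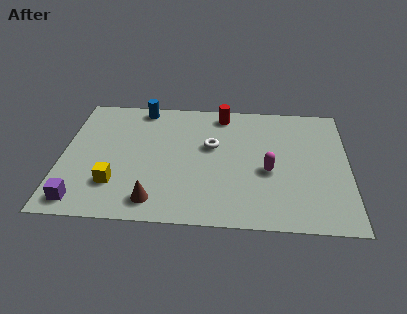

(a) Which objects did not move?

the brown cone and the red cylinder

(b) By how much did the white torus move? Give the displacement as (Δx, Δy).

(1.8, -2.0)

From the two frames, the white torus sits at roughly (4.2, 6.7) before and (6.0, 4.7) after.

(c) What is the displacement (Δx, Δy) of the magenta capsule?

(-2.2, 0.5)

The magenta capsule was at about (10.5, 2.8) and moved to about (8.3, 3.3).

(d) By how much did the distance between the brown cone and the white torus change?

-1.4

Before: roughly 5.5 units apart; after: 4.1. That's 1.4 units closer together.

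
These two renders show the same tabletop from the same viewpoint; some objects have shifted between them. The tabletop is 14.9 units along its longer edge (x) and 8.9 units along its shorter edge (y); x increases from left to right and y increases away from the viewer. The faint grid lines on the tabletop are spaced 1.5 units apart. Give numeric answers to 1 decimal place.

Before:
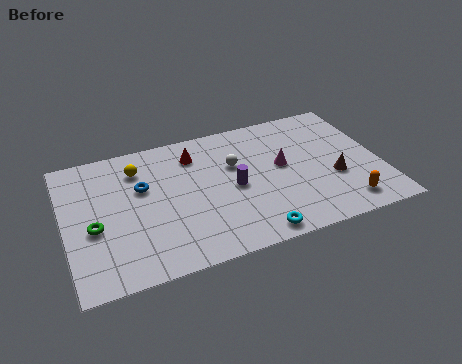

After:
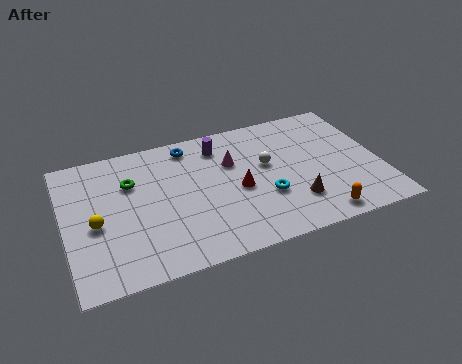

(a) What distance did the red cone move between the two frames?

3.5

The red cone moved from about (6.3, 7.0) to (8.1, 4.0), a distance of √(1.8² + 3.0²) ≈ 3.5.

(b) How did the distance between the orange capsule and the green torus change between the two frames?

-2.0

Before: roughly 11.8 units apart; after: 9.8. That's 2.0 units closer together.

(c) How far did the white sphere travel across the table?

1.6

From (8.1, 5.7) to (9.6, 5.2), the white sphere covered √(1.5² + 0.5²) ≈ 1.6 units.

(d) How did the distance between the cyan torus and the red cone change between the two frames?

-5.0

Before: roughly 6.5 units apart; after: 1.5. That's 5.0 units closer together.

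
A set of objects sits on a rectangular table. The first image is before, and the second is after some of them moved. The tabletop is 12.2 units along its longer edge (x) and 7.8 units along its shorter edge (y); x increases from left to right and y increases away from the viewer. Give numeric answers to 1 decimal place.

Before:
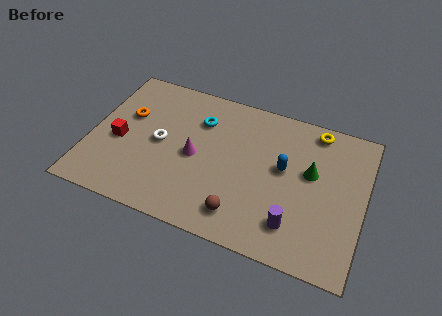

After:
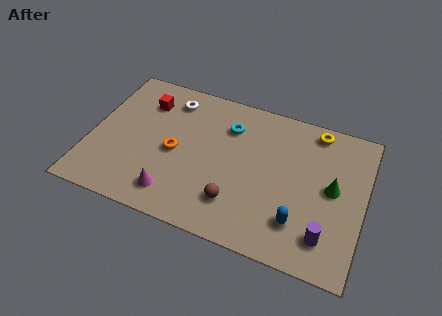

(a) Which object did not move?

the yellow torus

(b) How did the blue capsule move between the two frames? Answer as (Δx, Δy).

(0.9, -2.5)

The blue capsule started near (8.6, 4.4) and ended near (9.5, 1.9).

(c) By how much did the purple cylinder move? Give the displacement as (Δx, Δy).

(1.4, -0.1)

The purple cylinder started near (9.3, 1.7) and ended near (10.7, 1.6).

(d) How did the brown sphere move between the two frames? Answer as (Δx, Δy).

(-0.3, 0.5)

From the two frames, the brown sphere sits at roughly (7.0, 1.4) before and (6.7, 1.9) after.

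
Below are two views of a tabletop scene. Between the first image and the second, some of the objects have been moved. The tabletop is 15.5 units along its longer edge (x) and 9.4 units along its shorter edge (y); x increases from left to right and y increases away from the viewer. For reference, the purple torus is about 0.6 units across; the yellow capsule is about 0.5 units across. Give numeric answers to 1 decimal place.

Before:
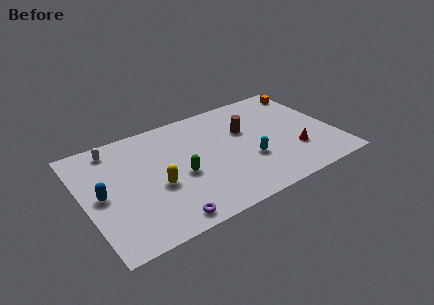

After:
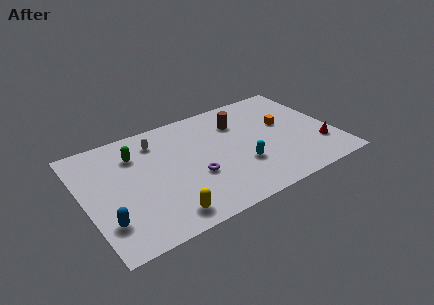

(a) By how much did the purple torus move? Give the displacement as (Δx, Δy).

(2.2, 2.5)

The purple torus started near (4.4, 1.0) and ended near (6.6, 3.5).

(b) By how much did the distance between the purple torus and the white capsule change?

-3.0

The distance was about 7.4 in the first image and 4.4 in the second, so they moved 3.0 units closer together.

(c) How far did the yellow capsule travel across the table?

2.5

From (4.3, 3.8) to (4.4, 1.3), the yellow capsule covered √(0.1² + 2.5²) ≈ 2.5 units.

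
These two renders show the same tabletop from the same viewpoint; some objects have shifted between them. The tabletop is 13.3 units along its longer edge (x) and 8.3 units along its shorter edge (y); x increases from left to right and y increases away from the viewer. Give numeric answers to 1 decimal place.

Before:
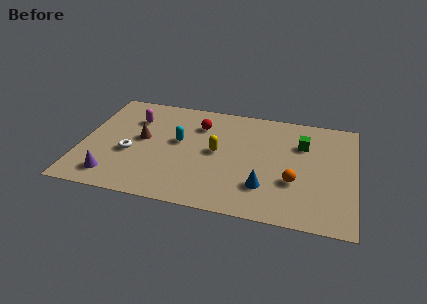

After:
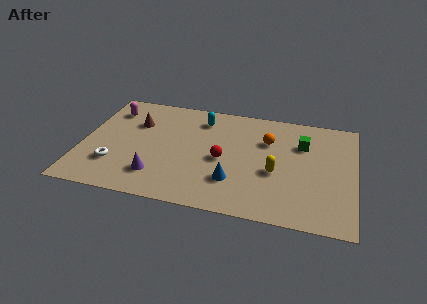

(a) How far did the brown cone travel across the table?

1.3

The brown cone moved from about (2.9, 4.5) to (2.5, 5.7), a distance of √(0.4² + 1.2²) ≈ 1.3.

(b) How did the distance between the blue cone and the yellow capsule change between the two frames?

-0.9

The distance was about 3.2 in the first image and 2.3 in the second, so they moved 0.9 units closer together.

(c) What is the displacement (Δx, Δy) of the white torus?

(-0.7, -1.0)

The white torus was at about (2.4, 3.3) and moved to about (1.7, 2.3).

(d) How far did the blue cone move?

1.5

The blue cone was near (9.0, 2.2) before and (7.5, 2.3) after, so it travelled √(1.5² + 0.1²) ≈ 1.5 units.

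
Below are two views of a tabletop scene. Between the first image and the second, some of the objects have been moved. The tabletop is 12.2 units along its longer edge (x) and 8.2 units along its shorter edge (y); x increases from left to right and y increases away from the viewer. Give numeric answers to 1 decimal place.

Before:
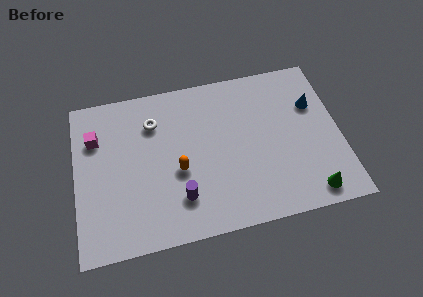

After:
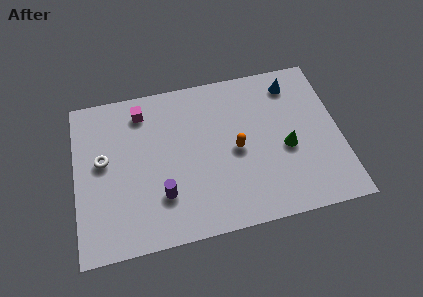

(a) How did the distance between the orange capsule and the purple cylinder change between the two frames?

+2.4

The distance was about 1.4 in the first image and 3.8 in the second, so they moved 2.4 units further apart.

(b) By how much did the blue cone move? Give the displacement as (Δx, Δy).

(-0.9, 1.3)

From the two frames, the blue cone sits at roughly (11.1, 5.5) before and (10.2, 6.8) after.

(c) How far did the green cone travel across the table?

2.7

The green cone was near (10.6, 1.0) before and (9.7, 3.5) after, so it travelled √(0.9² + 2.5²) ≈ 2.7 units.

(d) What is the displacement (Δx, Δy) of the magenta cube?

(2.2, 1.0)

From the two frames, the magenta cube sits at roughly (1.0, 5.8) before and (3.2, 6.8) after.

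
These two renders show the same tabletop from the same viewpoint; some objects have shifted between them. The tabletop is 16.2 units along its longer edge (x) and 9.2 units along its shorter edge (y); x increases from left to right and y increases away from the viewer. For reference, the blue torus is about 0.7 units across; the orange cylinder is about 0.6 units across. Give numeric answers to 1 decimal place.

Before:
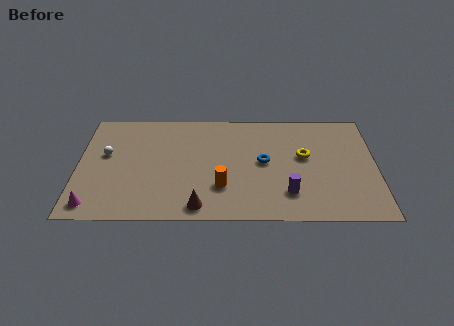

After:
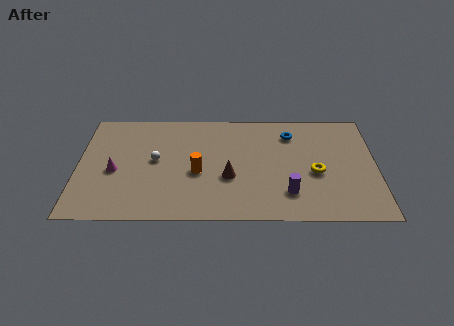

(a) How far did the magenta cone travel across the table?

3.0

The magenta cone was near (0.9, 1.2) before and (2.0, 4.0) after, so it travelled √(1.1² + 2.8²) ≈ 3.0 units.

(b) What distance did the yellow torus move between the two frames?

1.5

The yellow torus was near (12.3, 5.3) before and (12.9, 3.9) after, so it travelled √(0.6² + 1.4²) ≈ 1.5 units.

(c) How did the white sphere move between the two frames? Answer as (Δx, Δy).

(2.7, -0.5)

From the two frames, the white sphere sits at roughly (1.5, 5.4) before and (4.2, 4.9) after.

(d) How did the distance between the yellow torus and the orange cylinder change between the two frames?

+1.2

Before: roughly 5.2 units apart; after: 6.4. That's 1.2 units further apart.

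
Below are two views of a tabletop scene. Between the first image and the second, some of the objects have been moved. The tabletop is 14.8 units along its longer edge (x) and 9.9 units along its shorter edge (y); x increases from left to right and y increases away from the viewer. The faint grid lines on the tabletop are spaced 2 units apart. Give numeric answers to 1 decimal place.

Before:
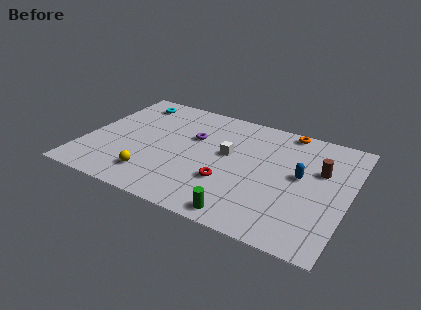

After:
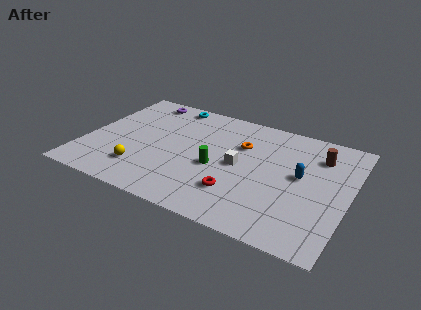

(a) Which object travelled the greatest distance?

the purple torus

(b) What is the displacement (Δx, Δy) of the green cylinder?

(-2.0, 3.2)

From the two frames, the green cylinder sits at roughly (9.5, 1.0) before and (7.5, 4.2) after.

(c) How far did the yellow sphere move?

0.8

From (4.2, 2.0) to (3.5, 2.3), the yellow sphere covered √(0.7² + 0.3²) ≈ 0.8 units.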